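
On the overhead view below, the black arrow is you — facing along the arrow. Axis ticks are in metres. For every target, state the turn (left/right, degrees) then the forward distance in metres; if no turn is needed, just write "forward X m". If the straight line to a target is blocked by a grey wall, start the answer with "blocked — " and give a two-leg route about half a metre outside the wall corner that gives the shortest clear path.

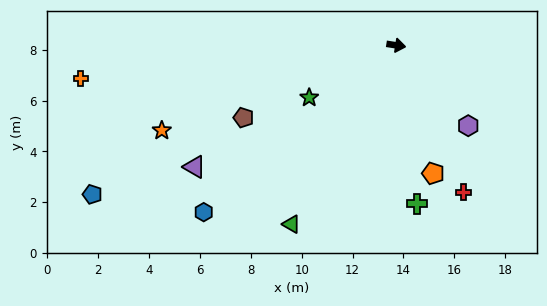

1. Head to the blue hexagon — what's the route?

turn right 130°, forward 10.0 m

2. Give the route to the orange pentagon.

turn right 65°, forward 5.2 m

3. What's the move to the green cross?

turn right 74°, forward 6.3 m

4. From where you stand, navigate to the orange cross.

turn right 165°, forward 12.5 m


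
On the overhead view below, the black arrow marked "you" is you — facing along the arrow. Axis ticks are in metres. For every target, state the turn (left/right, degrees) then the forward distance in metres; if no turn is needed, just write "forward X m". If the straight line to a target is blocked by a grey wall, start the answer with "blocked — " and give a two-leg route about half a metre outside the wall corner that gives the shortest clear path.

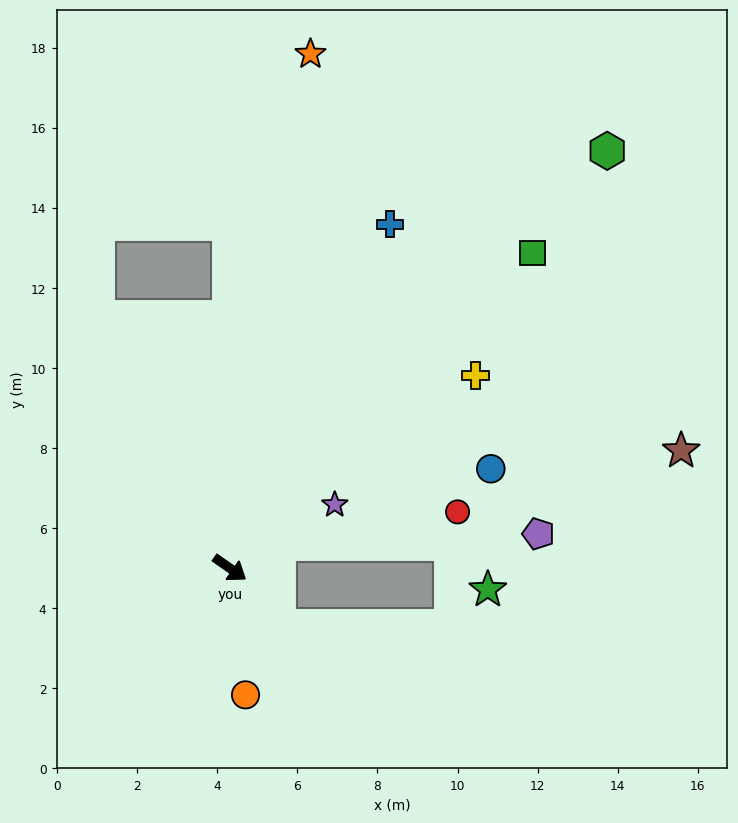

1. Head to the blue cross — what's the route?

turn left 100°, forward 9.5 m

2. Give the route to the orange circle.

turn right 48°, forward 3.2 m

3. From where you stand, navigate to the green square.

turn left 81°, forward 10.9 m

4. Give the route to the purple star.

turn left 66°, forward 3.1 m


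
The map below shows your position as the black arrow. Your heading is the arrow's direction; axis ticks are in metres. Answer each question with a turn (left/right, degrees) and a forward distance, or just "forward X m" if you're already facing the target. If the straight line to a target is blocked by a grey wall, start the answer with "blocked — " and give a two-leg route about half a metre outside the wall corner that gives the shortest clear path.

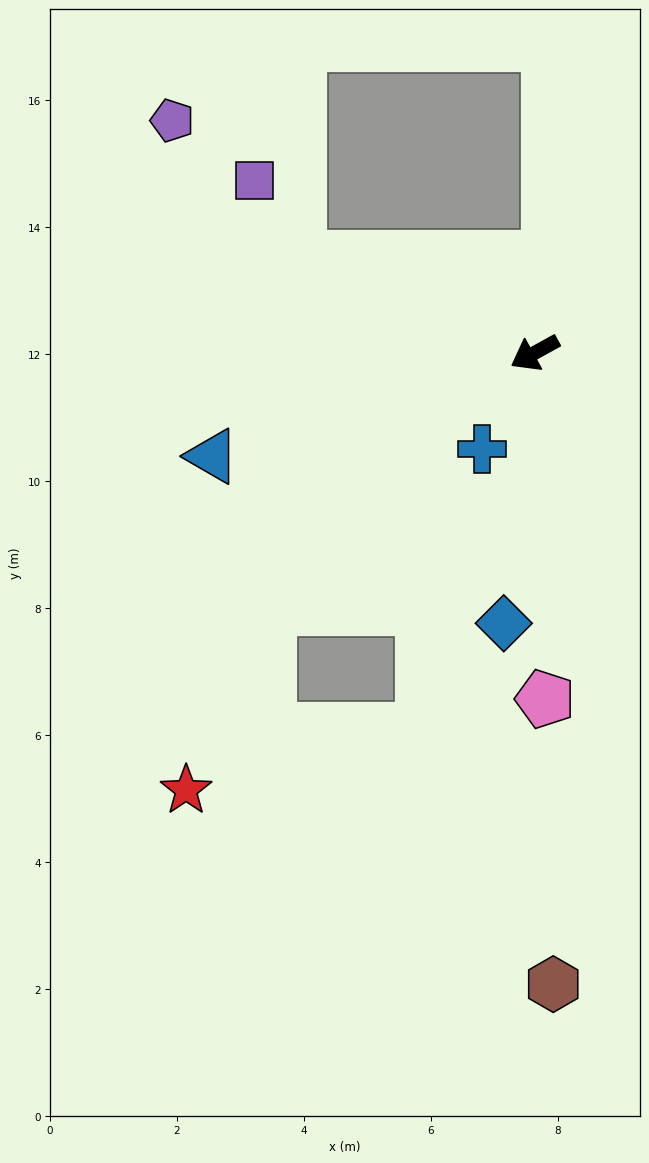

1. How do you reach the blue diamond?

turn left 55°, forward 4.3 m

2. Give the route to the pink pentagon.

turn left 63°, forward 5.5 m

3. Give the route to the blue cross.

turn left 32°, forward 1.7 m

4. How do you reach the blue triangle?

turn right 11°, forward 5.3 m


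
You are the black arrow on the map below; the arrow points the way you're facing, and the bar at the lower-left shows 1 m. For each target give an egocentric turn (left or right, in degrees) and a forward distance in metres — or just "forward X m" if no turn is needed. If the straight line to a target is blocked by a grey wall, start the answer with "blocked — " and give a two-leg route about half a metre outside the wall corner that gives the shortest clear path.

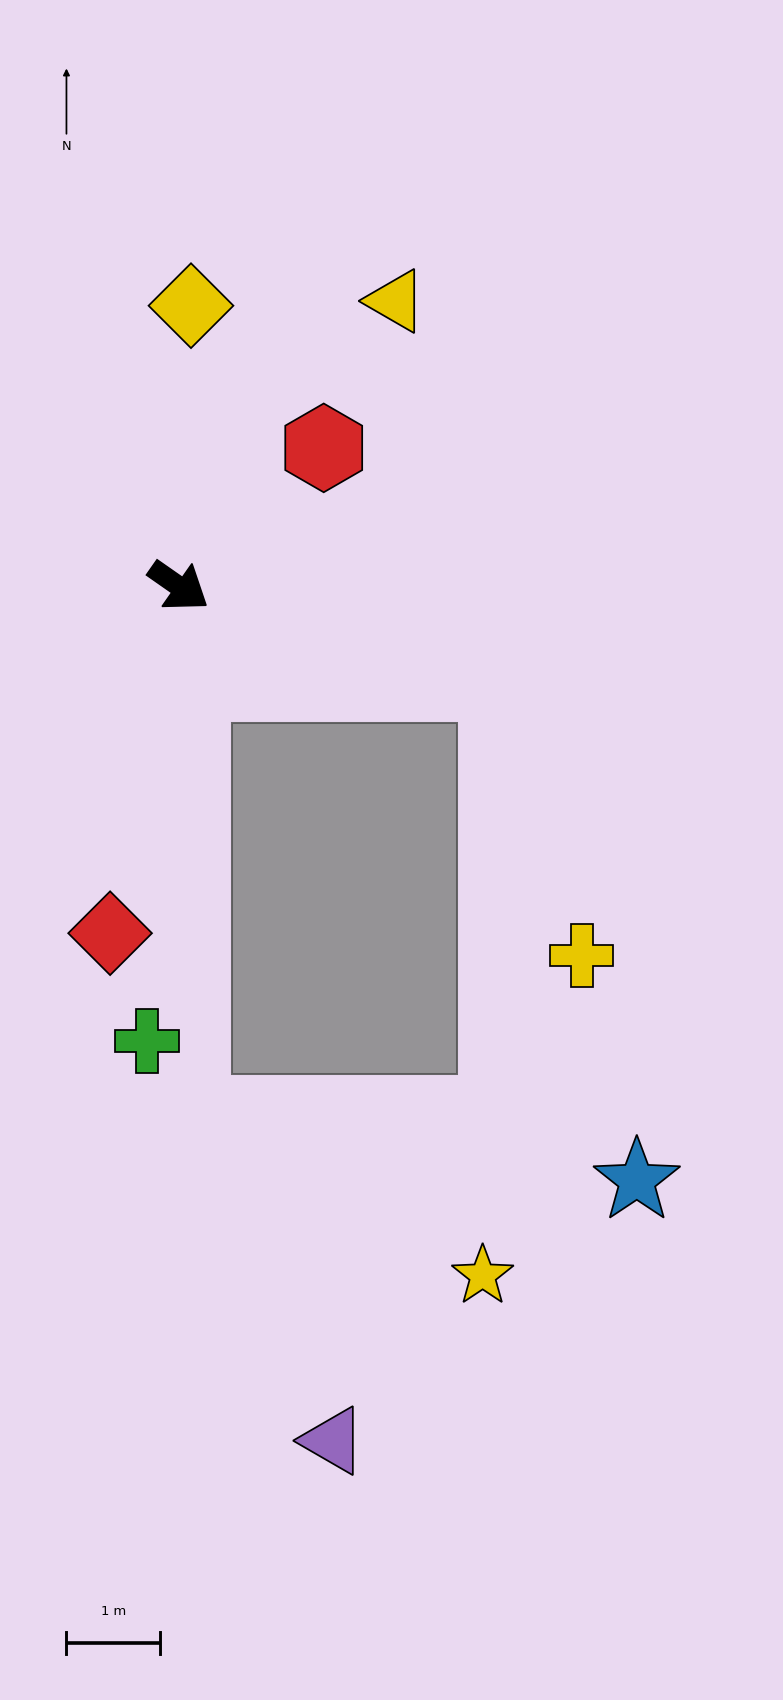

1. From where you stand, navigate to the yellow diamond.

turn left 122°, forward 3.0 m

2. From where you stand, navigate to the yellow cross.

blocked — turn left 18°, forward 3.6 m, then turn right 56°, forward 3.1 m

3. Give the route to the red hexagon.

turn left 79°, forward 2.1 m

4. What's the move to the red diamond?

turn right 66°, forward 3.8 m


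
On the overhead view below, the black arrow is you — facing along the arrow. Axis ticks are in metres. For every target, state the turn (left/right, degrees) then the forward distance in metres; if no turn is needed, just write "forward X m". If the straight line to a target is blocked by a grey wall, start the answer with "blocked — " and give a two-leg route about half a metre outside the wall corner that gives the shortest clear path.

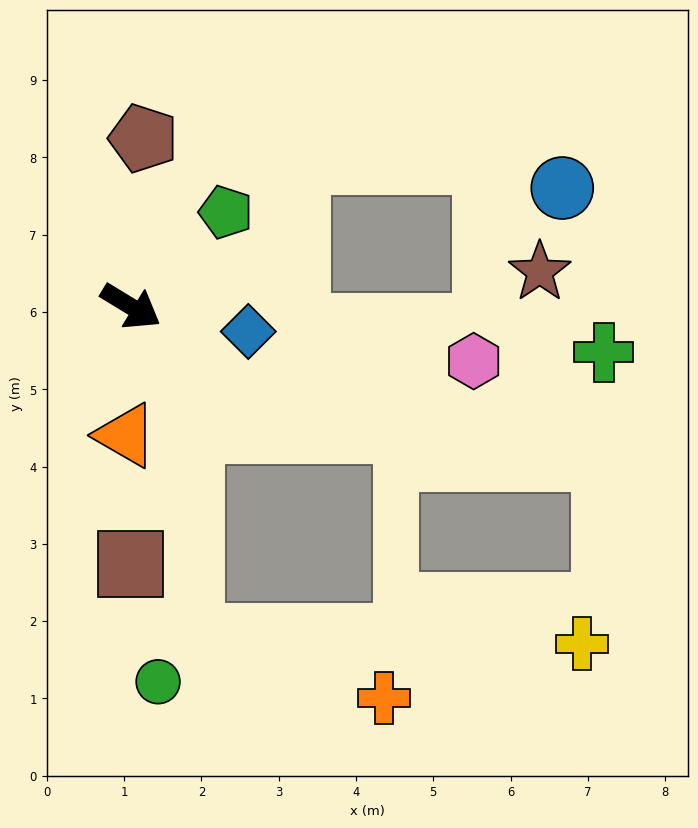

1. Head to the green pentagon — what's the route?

turn left 76°, forward 1.7 m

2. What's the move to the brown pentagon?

turn left 117°, forward 2.2 m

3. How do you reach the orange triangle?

turn right 61°, forward 1.7 m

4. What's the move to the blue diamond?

turn left 19°, forward 1.6 m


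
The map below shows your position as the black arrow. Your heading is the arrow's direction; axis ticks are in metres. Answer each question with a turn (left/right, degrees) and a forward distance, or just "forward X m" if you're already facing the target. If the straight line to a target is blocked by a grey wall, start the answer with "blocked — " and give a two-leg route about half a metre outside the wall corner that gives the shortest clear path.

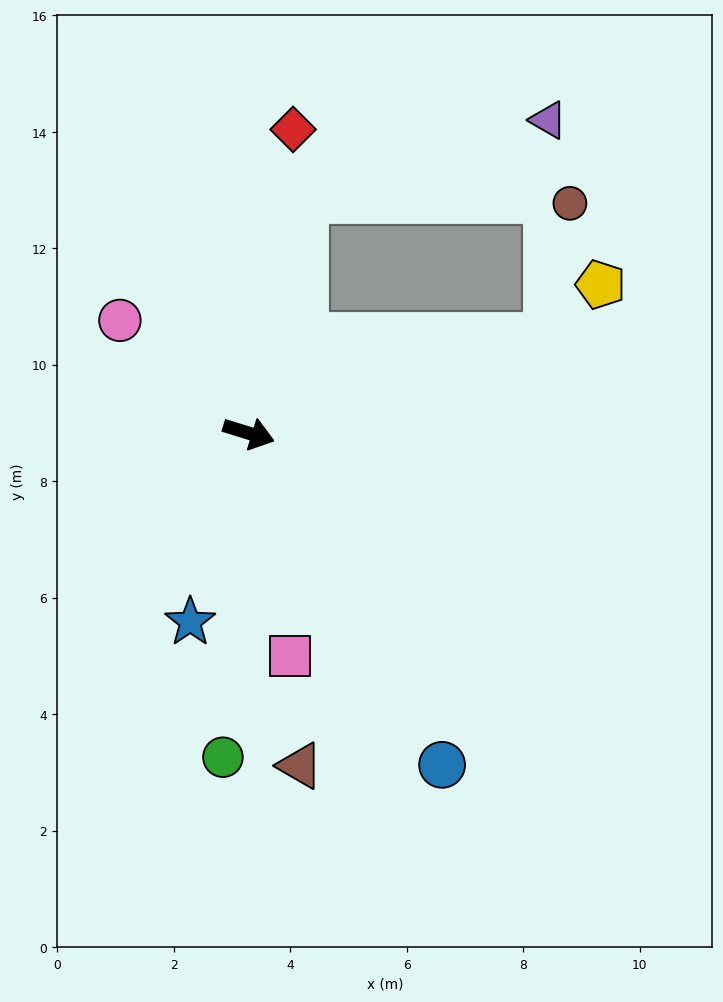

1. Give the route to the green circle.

turn right 77°, forward 5.6 m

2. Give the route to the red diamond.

turn left 99°, forward 5.3 m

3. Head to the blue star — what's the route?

turn right 90°, forward 3.4 m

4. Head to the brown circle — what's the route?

blocked — turn left 35°, forward 5.4 m, then turn left 63°, forward 2.3 m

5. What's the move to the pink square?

turn right 62°, forward 3.9 m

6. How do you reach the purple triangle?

blocked — turn left 94°, forward 4.1 m, then turn right 59°, forward 4.4 m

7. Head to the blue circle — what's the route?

turn right 43°, forward 6.6 m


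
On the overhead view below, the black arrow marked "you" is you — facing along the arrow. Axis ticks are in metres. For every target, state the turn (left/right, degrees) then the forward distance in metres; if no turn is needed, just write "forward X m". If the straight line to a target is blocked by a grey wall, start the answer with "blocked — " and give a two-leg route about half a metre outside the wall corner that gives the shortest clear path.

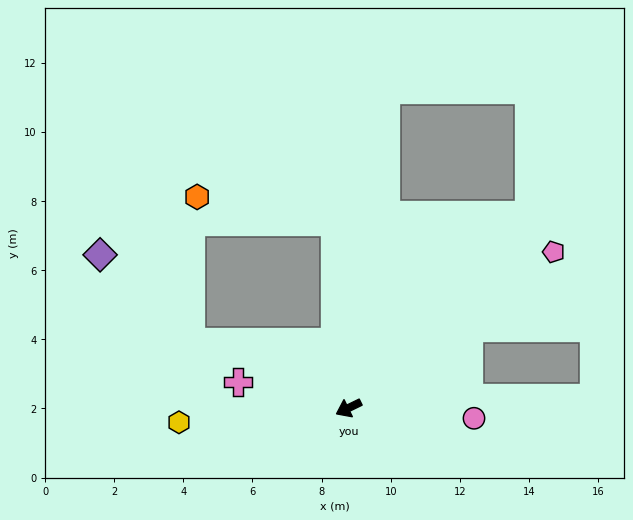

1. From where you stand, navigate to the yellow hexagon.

turn right 21°, forward 4.9 m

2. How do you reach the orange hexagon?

blocked — turn right 112°, forward 5.4 m, then turn left 76°, forward 4.1 m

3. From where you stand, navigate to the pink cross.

turn right 39°, forward 3.3 m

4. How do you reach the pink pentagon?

turn right 169°, forward 7.5 m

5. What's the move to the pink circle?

turn left 149°, forward 3.6 m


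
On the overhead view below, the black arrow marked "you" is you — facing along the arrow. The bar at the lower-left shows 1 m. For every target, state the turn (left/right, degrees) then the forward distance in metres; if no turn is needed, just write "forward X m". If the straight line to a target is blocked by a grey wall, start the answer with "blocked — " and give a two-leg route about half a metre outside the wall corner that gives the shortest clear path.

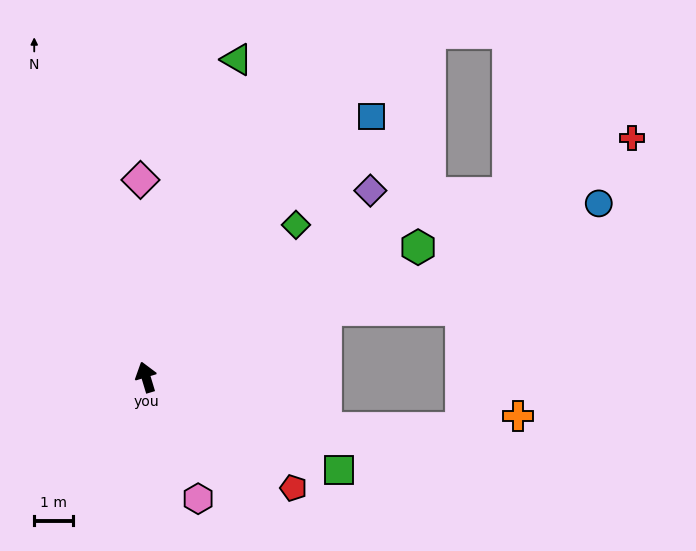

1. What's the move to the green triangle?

turn right 33°, forward 8.6 m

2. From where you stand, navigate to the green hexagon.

turn right 81°, forward 7.8 m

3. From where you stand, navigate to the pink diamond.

turn right 15°, forward 5.1 m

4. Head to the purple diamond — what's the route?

turn right 67°, forward 7.6 m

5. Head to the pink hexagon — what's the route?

turn right 174°, forward 3.4 m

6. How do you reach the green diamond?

turn right 61°, forward 5.6 m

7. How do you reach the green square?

turn right 132°, forward 5.6 m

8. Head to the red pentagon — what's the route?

turn right 144°, forward 4.8 m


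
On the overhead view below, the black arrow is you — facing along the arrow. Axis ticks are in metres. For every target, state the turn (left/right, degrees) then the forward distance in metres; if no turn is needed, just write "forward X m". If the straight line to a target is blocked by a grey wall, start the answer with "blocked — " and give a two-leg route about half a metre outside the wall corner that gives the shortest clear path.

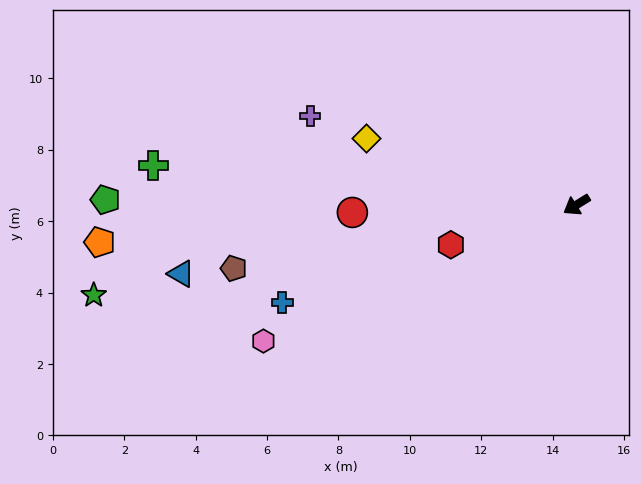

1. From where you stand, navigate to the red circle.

turn right 30°, forward 6.3 m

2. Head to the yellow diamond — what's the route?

turn right 49°, forward 6.2 m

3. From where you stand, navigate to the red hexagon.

turn right 14°, forward 3.7 m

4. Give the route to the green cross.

turn right 37°, forward 11.9 m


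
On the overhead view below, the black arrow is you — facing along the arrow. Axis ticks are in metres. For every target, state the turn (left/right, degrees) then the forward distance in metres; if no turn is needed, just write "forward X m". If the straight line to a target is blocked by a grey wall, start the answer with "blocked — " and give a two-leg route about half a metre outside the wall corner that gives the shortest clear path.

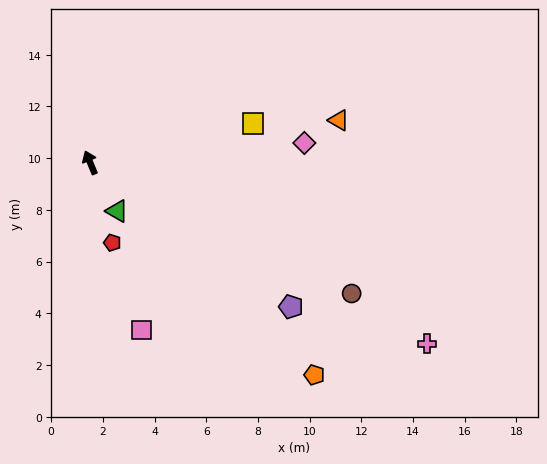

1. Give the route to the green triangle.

turn right 173°, forward 2.1 m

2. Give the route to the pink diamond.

turn right 107°, forward 8.3 m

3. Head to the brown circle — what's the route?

turn right 139°, forward 11.3 m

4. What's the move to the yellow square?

turn right 99°, forward 6.5 m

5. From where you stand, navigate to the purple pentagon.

turn right 148°, forward 9.6 m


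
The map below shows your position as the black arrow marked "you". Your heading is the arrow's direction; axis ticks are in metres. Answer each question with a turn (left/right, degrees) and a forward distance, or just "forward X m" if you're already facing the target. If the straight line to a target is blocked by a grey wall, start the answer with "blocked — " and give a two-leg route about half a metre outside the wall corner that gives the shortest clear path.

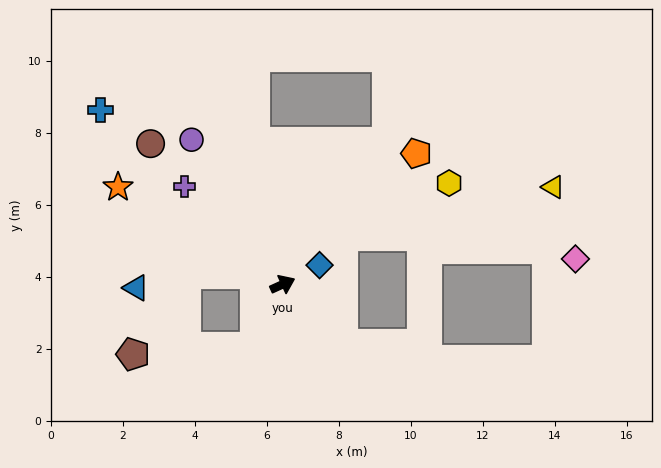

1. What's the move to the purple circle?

turn left 98°, forward 4.7 m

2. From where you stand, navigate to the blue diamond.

turn left 3°, forward 1.2 m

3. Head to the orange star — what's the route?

turn left 125°, forward 5.3 m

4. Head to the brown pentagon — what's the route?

blocked — turn right 139°, forward 1.9 m, then turn right 62°, forward 3.4 m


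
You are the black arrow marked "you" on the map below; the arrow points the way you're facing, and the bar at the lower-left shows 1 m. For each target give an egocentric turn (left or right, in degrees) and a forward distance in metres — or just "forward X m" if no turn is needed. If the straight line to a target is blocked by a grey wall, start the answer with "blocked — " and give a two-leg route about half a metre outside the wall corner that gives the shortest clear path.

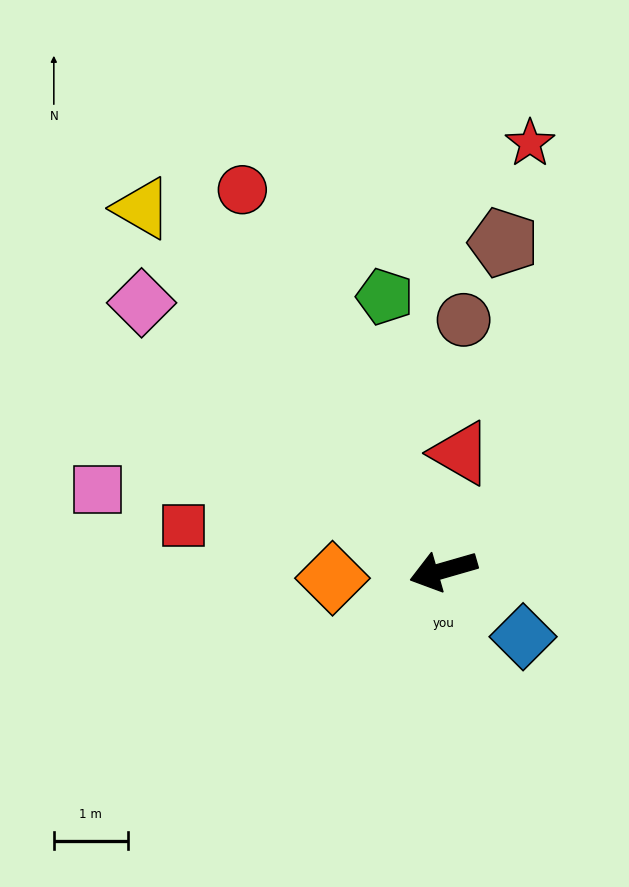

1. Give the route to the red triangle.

turn right 114°, forward 1.6 m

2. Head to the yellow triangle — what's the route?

turn right 66°, forward 6.4 m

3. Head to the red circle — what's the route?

turn right 78°, forward 5.8 m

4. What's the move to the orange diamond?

turn right 12°, forward 1.5 m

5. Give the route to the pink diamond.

turn right 58°, forward 5.5 m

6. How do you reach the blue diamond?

turn left 124°, forward 1.4 m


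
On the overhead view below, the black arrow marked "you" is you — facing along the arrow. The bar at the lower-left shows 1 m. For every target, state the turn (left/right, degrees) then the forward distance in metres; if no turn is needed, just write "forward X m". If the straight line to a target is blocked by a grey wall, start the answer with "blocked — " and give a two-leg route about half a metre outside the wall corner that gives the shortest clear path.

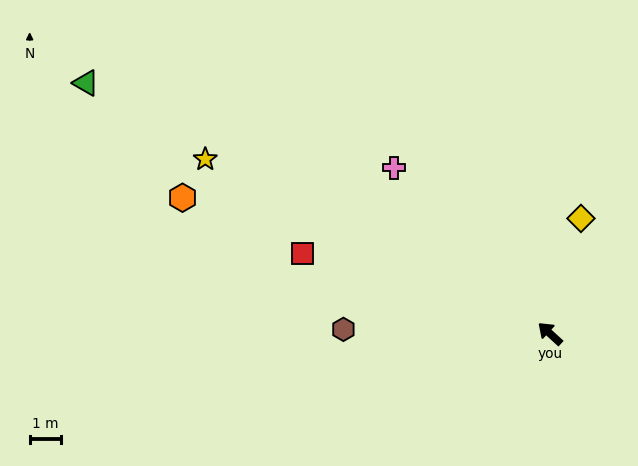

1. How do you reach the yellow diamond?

turn right 63°, forward 3.8 m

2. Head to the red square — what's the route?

turn left 25°, forward 8.4 m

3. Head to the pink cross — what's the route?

turn right 4°, forward 7.3 m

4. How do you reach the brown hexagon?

turn left 41°, forward 6.6 m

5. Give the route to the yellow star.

turn left 16°, forward 12.4 m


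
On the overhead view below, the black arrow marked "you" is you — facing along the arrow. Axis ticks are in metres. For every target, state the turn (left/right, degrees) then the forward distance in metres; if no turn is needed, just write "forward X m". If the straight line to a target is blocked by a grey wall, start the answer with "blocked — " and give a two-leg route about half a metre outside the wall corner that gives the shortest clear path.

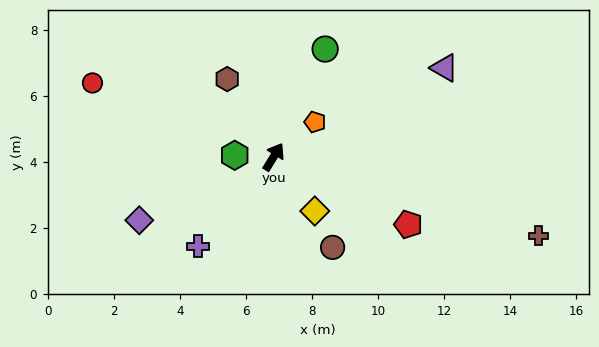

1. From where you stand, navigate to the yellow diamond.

turn right 111°, forward 2.1 m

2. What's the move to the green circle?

turn left 6°, forward 3.6 m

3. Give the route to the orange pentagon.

turn right 18°, forward 1.6 m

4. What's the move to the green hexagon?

turn left 119°, forward 1.2 m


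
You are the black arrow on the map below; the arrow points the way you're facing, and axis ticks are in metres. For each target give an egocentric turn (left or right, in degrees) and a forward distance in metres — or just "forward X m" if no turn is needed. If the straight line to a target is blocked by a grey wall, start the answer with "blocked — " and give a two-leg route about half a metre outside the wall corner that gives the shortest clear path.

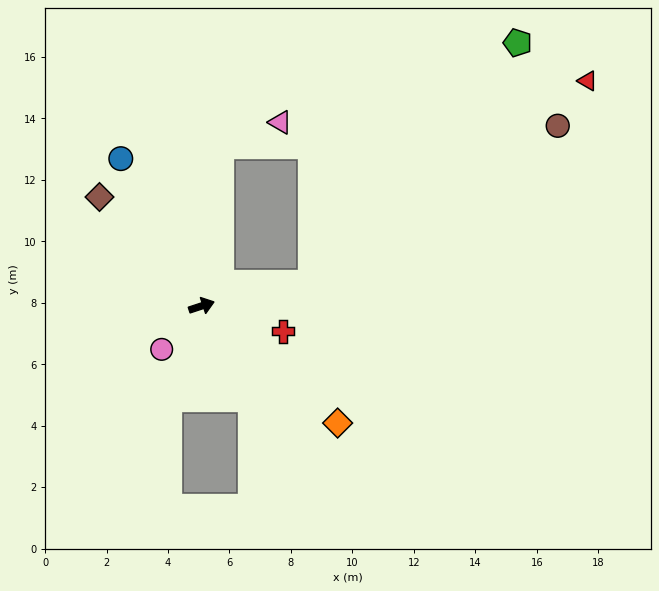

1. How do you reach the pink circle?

turn right 151°, forward 1.9 m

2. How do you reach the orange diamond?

turn right 59°, forward 5.8 m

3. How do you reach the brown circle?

blocked — turn right 6°, forward 3.6 m, then turn left 20°, forward 9.5 m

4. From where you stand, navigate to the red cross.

turn right 36°, forward 2.8 m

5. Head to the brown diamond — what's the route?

turn left 115°, forward 4.9 m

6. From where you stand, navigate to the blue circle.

turn left 101°, forward 5.5 m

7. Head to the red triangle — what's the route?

blocked — turn right 6°, forward 3.6 m, then turn left 24°, forward 11.2 m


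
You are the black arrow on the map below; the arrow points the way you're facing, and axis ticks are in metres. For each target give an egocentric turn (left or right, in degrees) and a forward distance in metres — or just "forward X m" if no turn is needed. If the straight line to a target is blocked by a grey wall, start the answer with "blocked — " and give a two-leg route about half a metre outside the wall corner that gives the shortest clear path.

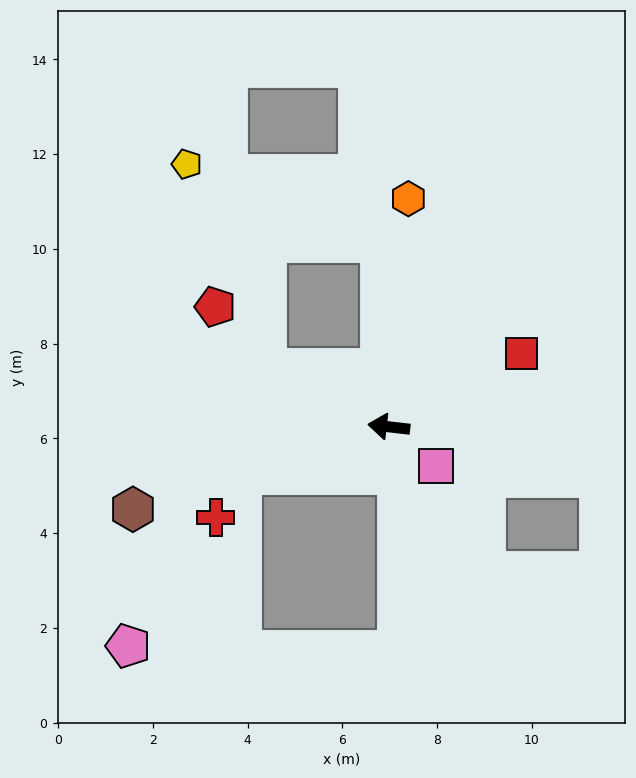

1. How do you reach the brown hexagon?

turn left 24°, forward 5.7 m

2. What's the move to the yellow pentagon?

blocked — turn right 81°, forward 3.9 m, then turn left 66°, forward 4.4 m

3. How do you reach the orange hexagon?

turn right 88°, forward 4.8 m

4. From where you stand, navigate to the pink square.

turn left 147°, forward 1.3 m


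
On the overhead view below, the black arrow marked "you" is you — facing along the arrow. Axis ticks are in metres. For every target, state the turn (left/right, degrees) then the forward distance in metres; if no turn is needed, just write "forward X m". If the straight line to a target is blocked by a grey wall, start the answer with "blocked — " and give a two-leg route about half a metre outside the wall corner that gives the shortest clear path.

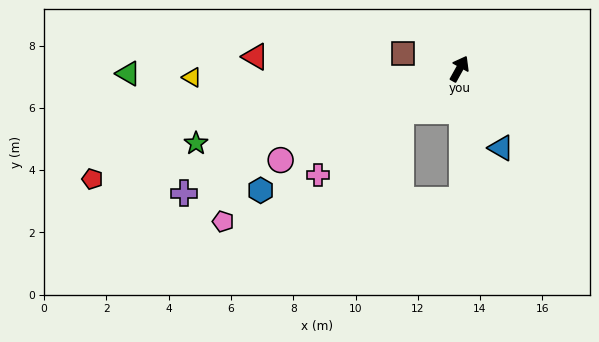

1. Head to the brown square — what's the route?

turn left 104°, forward 1.9 m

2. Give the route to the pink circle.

turn left 146°, forward 6.5 m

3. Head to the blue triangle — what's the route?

turn right 123°, forward 2.9 m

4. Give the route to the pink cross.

turn left 156°, forward 5.7 m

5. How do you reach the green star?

turn left 135°, forward 8.8 m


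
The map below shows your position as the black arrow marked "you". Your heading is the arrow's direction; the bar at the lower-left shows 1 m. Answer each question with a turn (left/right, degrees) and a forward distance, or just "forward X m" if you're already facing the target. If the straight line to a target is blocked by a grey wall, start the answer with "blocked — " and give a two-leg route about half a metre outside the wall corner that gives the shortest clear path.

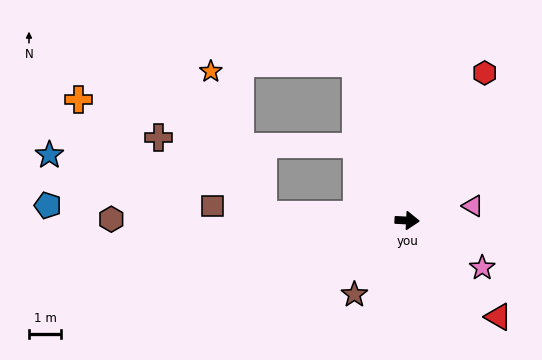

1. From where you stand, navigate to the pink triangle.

turn left 15°, forward 2.1 m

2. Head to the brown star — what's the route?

turn right 123°, forward 2.8 m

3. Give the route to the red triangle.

turn right 44°, forward 4.1 m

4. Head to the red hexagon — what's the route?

turn left 65°, forward 5.1 m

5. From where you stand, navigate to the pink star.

turn right 29°, forward 2.7 m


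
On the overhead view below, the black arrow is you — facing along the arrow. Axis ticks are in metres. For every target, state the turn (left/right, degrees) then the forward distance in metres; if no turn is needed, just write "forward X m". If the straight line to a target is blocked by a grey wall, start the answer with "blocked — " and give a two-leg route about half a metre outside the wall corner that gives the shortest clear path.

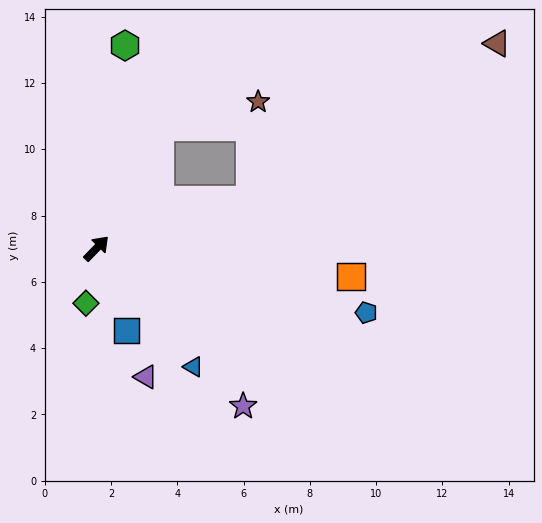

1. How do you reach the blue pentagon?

turn right 59°, forward 8.4 m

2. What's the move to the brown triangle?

blocked — turn right 28°, forward 4.9 m, then turn left 15°, forward 8.8 m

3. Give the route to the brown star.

blocked — turn left 17°, forward 4.1 m, then turn right 49°, forward 3.1 m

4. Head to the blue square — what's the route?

turn right 116°, forward 2.6 m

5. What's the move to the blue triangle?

turn right 97°, forward 4.6 m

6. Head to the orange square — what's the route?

turn right 52°, forward 7.7 m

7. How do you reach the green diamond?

turn right 147°, forward 1.7 m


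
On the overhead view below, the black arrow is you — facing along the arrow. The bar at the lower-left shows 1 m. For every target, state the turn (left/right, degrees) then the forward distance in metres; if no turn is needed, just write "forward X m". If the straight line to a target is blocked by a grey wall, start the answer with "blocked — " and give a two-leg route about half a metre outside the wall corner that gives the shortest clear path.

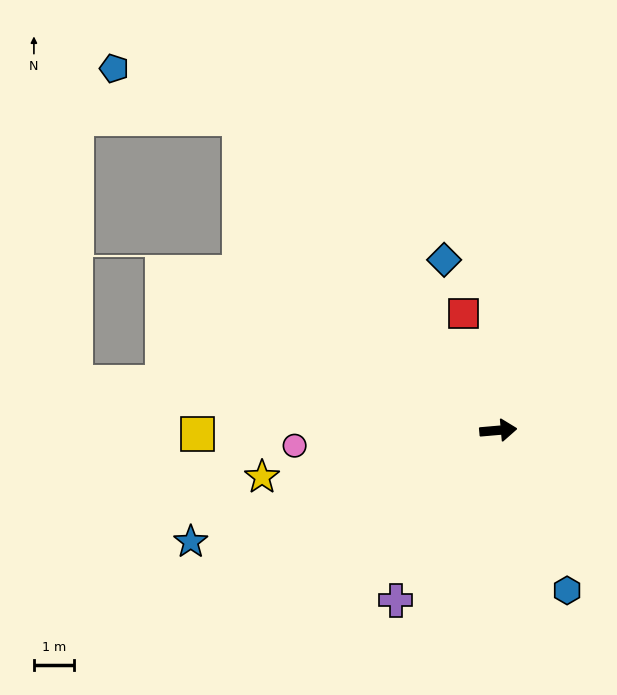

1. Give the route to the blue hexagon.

turn right 72°, forward 4.4 m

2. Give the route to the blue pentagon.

blocked — turn left 125°, forward 10.2 m, then turn left 28°, forward 3.4 m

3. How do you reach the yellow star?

turn right 174°, forward 6.1 m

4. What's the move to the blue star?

turn right 165°, forward 8.2 m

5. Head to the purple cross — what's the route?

turn right 126°, forward 5.0 m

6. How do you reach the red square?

turn left 102°, forward 3.1 m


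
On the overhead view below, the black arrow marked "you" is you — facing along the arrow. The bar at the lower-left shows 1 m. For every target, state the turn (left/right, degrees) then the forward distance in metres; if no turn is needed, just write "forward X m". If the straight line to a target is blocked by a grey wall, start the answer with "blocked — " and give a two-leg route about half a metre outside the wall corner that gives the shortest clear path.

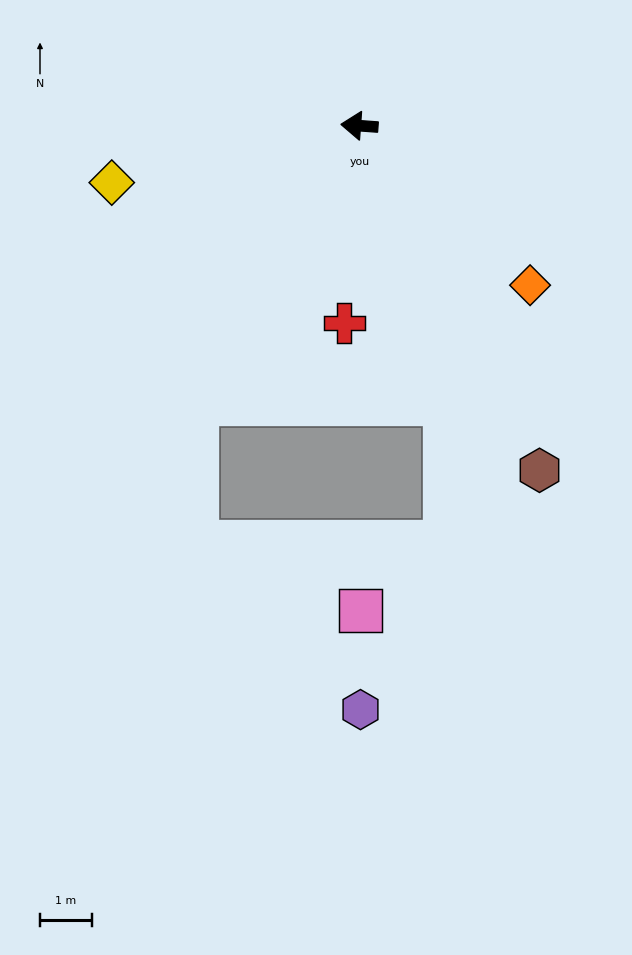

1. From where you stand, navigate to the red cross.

turn left 90°, forward 3.8 m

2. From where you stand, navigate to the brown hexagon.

turn left 122°, forward 7.5 m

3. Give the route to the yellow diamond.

turn left 17°, forward 4.9 m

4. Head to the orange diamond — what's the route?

turn left 141°, forward 4.5 m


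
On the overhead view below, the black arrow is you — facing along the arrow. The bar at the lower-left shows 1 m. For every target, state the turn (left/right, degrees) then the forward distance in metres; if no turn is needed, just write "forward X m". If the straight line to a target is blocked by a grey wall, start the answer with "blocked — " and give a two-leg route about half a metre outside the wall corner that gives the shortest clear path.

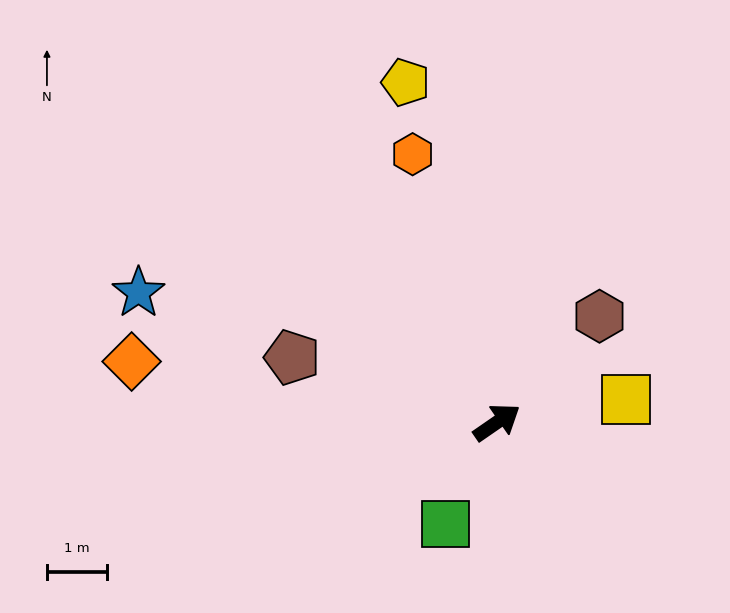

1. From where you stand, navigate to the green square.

turn right 152°, forward 1.9 m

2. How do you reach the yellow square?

turn right 24°, forward 2.2 m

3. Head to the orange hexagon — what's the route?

turn left 73°, forward 4.6 m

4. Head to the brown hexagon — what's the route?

turn left 11°, forward 2.4 m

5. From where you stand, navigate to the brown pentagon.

turn left 128°, forward 3.5 m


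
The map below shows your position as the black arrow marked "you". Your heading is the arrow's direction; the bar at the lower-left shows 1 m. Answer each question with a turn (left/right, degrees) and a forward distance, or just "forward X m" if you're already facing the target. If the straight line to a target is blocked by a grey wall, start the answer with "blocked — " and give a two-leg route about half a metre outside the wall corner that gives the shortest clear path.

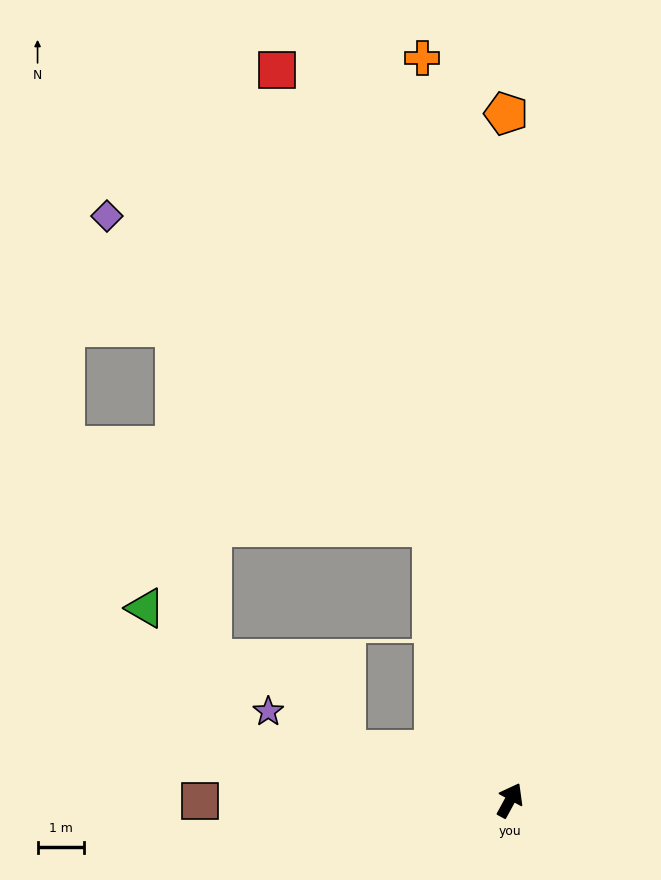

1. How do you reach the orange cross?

turn left 35°, forward 16.2 m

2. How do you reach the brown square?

turn left 119°, forward 6.7 m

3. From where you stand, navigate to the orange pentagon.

turn left 29°, forward 14.9 m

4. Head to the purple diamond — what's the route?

blocked — turn left 45°, forward 6.2 m, then turn left 30°, forward 9.8 m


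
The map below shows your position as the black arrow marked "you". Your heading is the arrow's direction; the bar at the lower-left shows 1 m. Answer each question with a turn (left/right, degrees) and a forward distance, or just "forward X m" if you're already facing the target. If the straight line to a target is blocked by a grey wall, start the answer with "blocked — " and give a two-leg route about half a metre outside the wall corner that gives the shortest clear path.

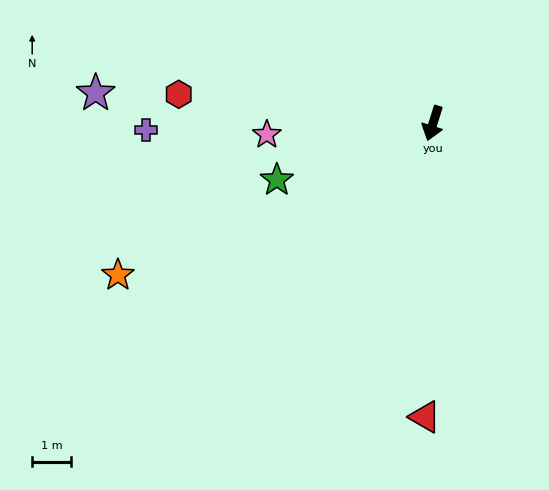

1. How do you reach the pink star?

turn right 69°, forward 4.3 m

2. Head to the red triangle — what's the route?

turn left 16°, forward 7.6 m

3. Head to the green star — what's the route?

turn right 53°, forward 4.3 m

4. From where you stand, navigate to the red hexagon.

turn right 79°, forward 6.6 m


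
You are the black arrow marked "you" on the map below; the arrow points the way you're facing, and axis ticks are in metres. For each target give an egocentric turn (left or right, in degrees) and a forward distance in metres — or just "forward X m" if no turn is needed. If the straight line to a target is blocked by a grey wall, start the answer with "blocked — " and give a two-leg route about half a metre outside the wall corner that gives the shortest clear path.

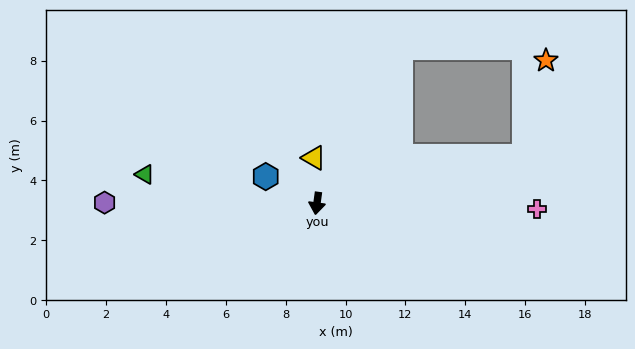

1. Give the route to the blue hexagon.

turn right 110°, forward 1.9 m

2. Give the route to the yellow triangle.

turn right 168°, forward 1.5 m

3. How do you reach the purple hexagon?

turn right 82°, forward 7.1 m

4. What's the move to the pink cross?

turn left 96°, forward 7.3 m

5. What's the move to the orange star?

blocked — turn left 111°, forward 7.1 m, then turn left 64°, forward 3.3 m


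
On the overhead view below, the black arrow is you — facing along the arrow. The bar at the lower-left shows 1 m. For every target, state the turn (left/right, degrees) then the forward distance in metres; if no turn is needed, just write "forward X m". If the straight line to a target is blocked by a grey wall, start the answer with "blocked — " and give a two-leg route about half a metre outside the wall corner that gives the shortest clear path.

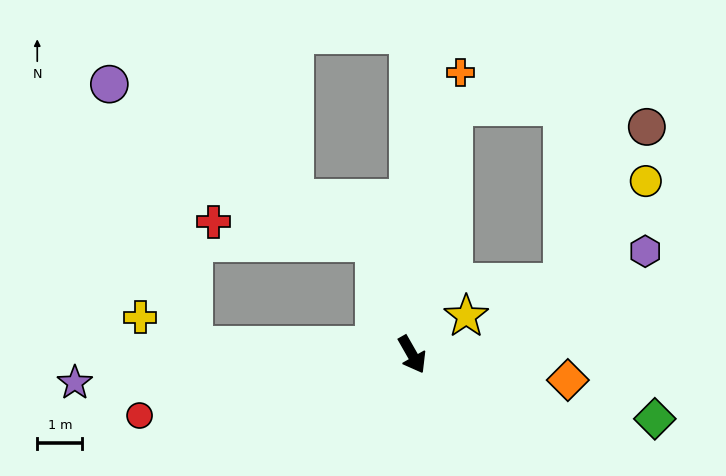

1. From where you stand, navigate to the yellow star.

turn left 96°, forward 1.5 m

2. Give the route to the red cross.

blocked — turn left 169°, forward 2.6 m, then turn left 64°, forward 3.6 m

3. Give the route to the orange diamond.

turn left 51°, forward 3.5 m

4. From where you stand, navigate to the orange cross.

turn left 141°, forward 6.3 m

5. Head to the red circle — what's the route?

turn right 107°, forward 6.2 m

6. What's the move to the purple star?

turn right 115°, forward 7.5 m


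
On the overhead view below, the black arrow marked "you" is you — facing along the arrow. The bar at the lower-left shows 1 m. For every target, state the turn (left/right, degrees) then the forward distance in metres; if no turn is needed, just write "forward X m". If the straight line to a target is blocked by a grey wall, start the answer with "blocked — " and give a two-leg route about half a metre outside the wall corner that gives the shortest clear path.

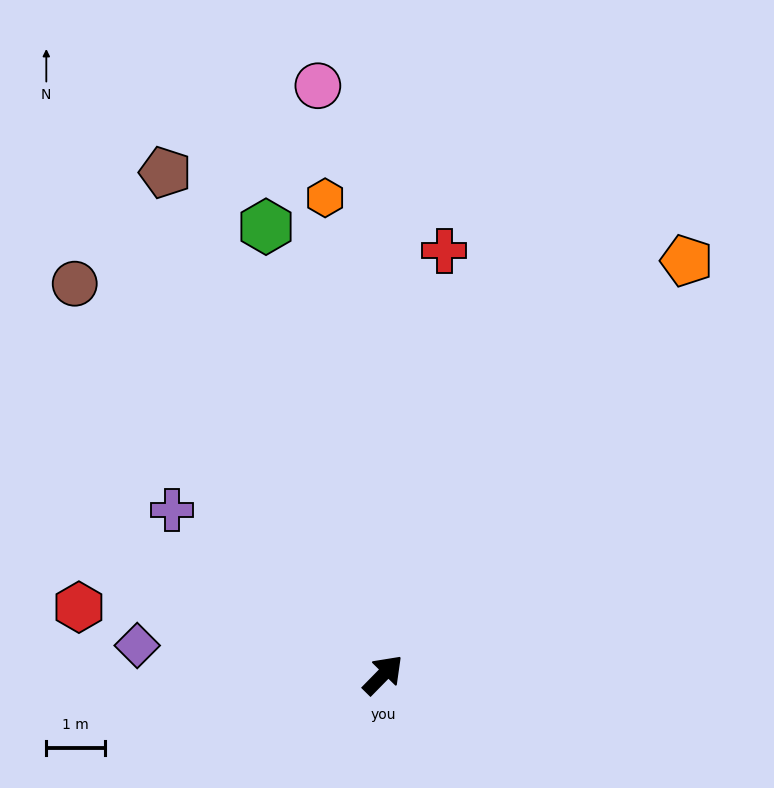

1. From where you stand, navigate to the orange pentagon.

turn left 8°, forward 8.7 m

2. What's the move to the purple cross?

turn left 97°, forward 4.6 m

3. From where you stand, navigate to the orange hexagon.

turn left 51°, forward 8.2 m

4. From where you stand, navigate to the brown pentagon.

turn left 68°, forward 9.3 m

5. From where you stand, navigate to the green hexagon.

turn left 59°, forward 7.9 m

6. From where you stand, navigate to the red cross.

turn left 36°, forward 7.3 m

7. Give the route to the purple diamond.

turn left 128°, forward 4.2 m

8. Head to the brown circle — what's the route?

turn left 83°, forward 8.5 m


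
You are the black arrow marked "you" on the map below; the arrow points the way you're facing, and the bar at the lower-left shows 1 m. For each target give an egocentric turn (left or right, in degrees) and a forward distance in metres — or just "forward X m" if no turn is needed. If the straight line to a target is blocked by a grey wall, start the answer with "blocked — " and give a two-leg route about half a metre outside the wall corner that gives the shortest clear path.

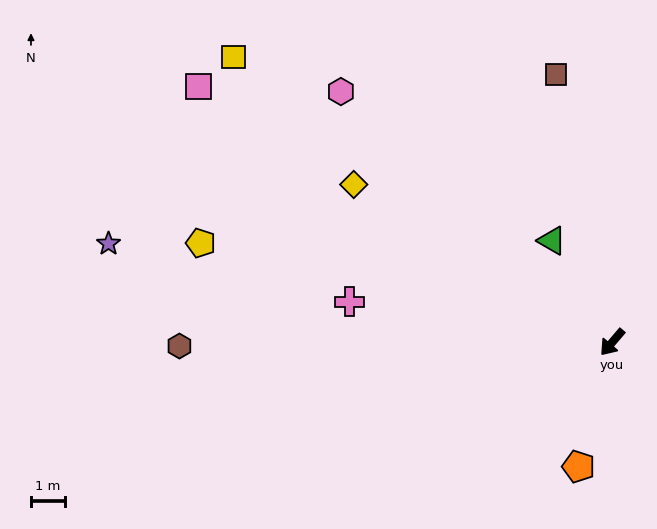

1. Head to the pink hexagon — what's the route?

turn right 92°, forward 10.9 m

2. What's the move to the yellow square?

turn right 87°, forward 13.9 m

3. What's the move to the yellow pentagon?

turn right 63°, forward 12.4 m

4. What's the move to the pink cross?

turn right 58°, forward 7.8 m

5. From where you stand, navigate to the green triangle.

turn right 109°, forward 3.5 m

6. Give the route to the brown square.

turn right 128°, forward 8.0 m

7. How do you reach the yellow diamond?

turn right 81°, forward 8.9 m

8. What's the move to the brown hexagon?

turn right 49°, forward 12.7 m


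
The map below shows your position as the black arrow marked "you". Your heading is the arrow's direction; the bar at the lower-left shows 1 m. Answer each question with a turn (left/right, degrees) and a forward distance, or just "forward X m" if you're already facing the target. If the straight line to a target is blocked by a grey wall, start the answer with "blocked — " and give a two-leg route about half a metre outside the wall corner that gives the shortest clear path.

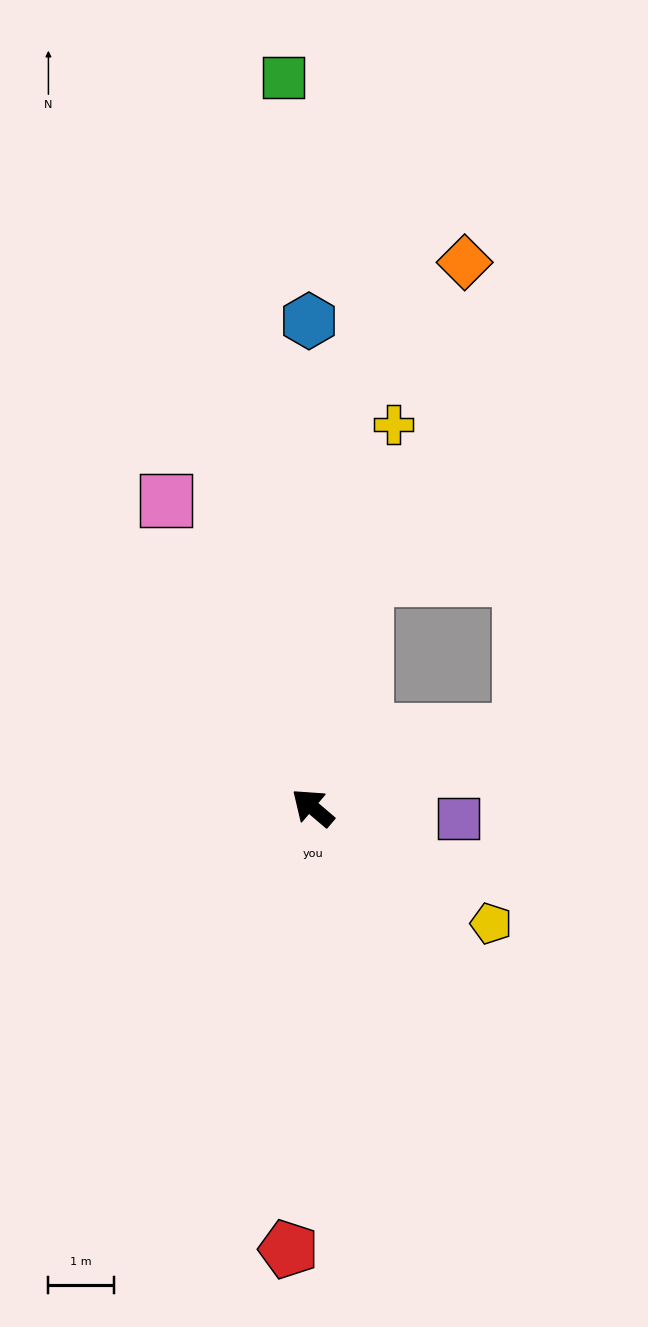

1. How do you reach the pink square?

turn right 24°, forward 5.2 m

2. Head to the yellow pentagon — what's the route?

turn right 173°, forward 3.2 m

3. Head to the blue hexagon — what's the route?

turn right 49°, forward 7.4 m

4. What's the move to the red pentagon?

turn left 127°, forward 6.7 m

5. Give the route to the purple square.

turn right 144°, forward 2.2 m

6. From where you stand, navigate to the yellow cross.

turn right 62°, forward 6.0 m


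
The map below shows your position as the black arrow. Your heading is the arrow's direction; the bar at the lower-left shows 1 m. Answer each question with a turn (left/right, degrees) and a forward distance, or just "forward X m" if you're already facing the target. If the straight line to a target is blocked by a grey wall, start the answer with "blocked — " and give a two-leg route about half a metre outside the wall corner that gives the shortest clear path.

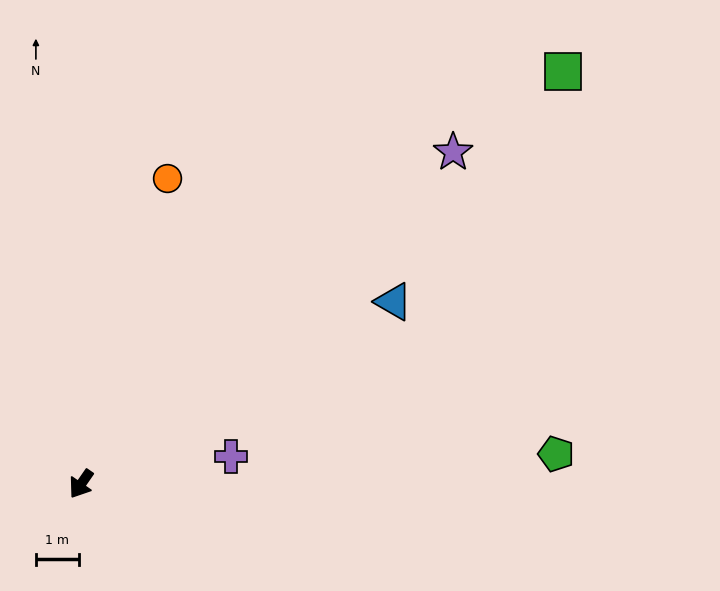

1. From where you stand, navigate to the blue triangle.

turn left 155°, forward 8.4 m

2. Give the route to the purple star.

turn left 166°, forward 11.6 m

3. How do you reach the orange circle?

turn right 161°, forward 7.4 m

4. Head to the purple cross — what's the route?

turn left 135°, forward 3.5 m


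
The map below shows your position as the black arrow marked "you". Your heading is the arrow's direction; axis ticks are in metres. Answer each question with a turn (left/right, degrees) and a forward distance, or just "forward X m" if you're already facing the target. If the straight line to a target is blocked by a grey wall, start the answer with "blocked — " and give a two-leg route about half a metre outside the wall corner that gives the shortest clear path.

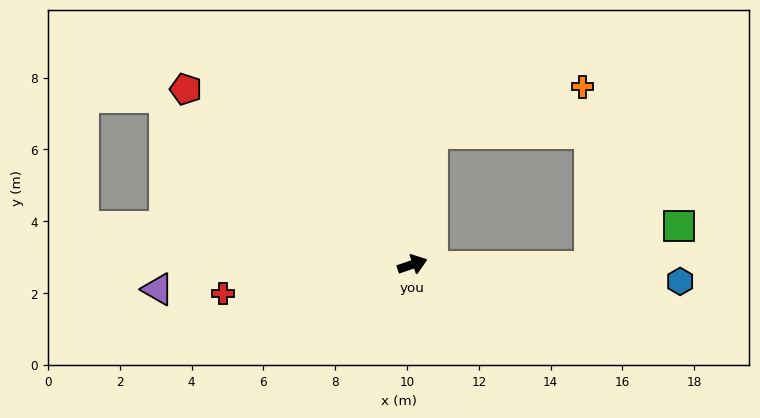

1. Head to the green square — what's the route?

blocked — turn right 19°, forward 4.9 m, then turn left 25°, forward 2.7 m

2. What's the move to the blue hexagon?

turn right 22°, forward 7.5 m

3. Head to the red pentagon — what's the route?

turn left 124°, forward 8.0 m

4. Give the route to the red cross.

turn left 170°, forward 5.3 m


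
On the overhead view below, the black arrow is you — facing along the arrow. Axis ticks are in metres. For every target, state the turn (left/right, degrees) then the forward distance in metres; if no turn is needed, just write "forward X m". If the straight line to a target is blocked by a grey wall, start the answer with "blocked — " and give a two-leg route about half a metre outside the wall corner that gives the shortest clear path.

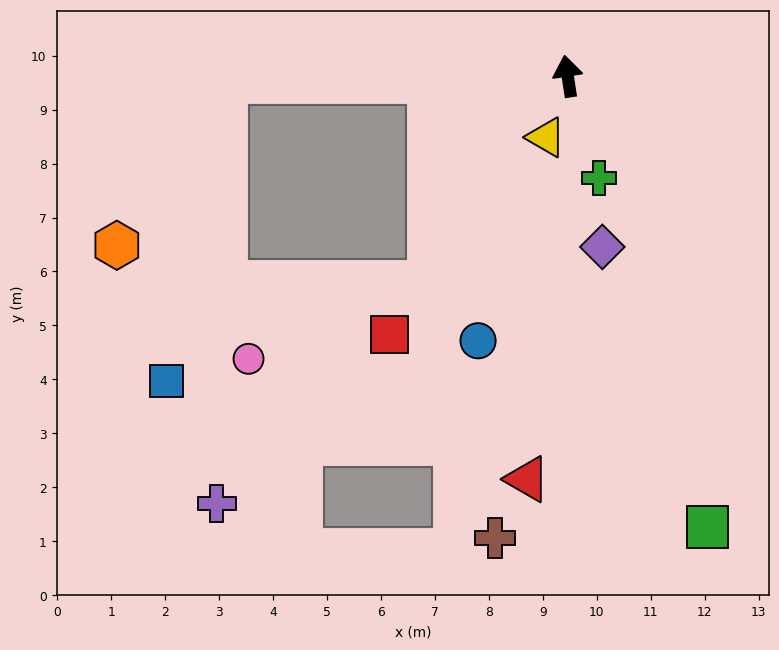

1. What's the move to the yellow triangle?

turn left 152°, forward 1.2 m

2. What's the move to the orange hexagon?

blocked — turn left 82°, forward 6.4 m, then turn left 56°, forward 3.6 m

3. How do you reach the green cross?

turn right 172°, forward 2.0 m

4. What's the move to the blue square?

blocked — turn left 82°, forward 6.4 m, then turn left 78°, forward 5.7 m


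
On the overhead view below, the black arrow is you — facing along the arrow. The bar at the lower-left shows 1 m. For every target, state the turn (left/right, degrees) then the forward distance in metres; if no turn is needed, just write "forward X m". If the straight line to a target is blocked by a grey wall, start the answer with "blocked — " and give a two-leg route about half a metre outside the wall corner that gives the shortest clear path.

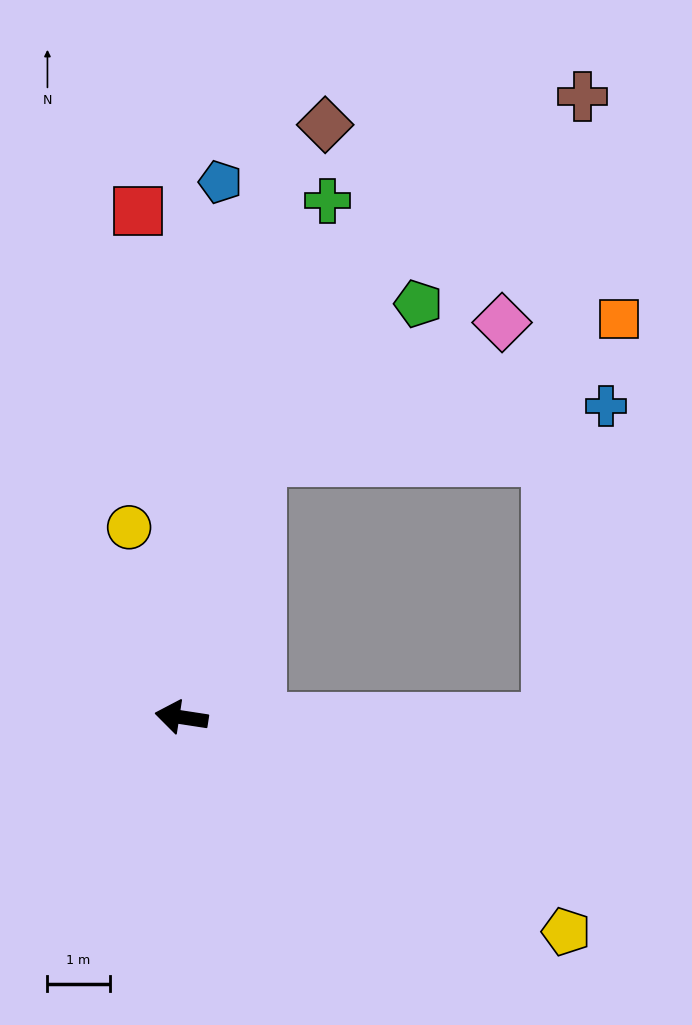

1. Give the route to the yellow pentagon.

turn left 160°, forward 7.1 m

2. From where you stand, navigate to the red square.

turn right 76°, forward 8.1 m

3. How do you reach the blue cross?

blocked — turn right 98°, forward 4.3 m, then turn right 64°, forward 5.6 m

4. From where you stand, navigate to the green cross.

turn right 97°, forward 8.6 m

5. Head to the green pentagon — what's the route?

blocked — turn right 98°, forward 4.3 m, then turn right 29°, forward 3.6 m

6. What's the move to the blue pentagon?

turn right 85°, forward 8.6 m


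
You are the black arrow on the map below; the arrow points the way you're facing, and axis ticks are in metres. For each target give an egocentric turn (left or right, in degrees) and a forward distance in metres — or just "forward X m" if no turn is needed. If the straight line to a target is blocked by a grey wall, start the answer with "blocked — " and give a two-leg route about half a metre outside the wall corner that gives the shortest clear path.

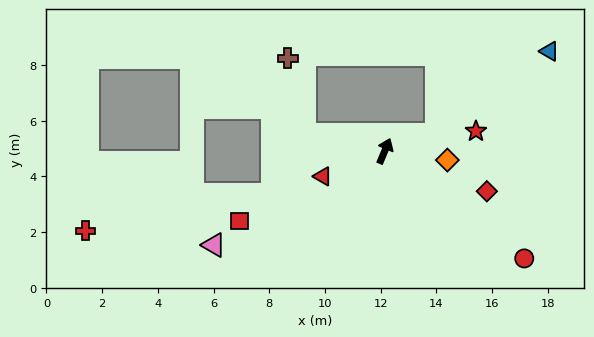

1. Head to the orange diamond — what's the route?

turn right 75°, forward 2.3 m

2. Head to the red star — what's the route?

turn right 55°, forward 3.3 m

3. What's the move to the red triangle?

turn left 135°, forward 2.4 m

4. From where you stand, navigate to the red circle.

turn right 105°, forward 6.3 m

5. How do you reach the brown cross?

blocked — turn left 101°, forward 3.0 m, then turn right 66°, forward 2.8 m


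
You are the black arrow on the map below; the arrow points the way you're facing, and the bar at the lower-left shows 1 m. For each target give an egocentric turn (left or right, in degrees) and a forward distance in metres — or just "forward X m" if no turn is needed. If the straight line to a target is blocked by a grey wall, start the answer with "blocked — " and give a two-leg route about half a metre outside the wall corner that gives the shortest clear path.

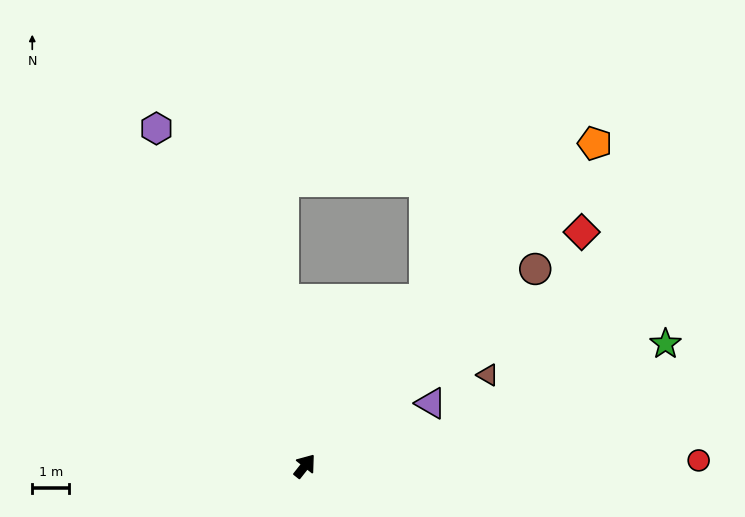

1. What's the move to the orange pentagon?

turn right 4°, forward 11.7 m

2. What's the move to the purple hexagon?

turn left 62°, forward 10.0 m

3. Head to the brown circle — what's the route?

turn right 11°, forward 8.2 m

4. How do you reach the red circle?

turn right 51°, forward 10.7 m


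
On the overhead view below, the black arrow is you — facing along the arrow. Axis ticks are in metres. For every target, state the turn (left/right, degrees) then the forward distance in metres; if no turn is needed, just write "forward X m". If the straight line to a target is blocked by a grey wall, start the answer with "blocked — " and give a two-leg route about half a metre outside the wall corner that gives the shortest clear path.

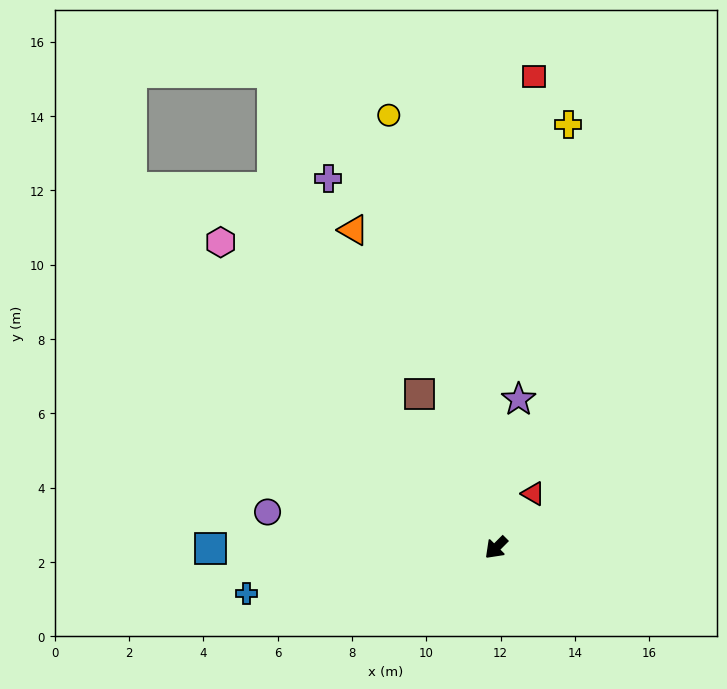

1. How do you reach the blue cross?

turn right 35°, forward 6.8 m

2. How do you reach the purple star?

turn right 144°, forward 4.0 m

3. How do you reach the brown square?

turn right 109°, forward 4.6 m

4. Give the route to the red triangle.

turn right 170°, forward 1.8 m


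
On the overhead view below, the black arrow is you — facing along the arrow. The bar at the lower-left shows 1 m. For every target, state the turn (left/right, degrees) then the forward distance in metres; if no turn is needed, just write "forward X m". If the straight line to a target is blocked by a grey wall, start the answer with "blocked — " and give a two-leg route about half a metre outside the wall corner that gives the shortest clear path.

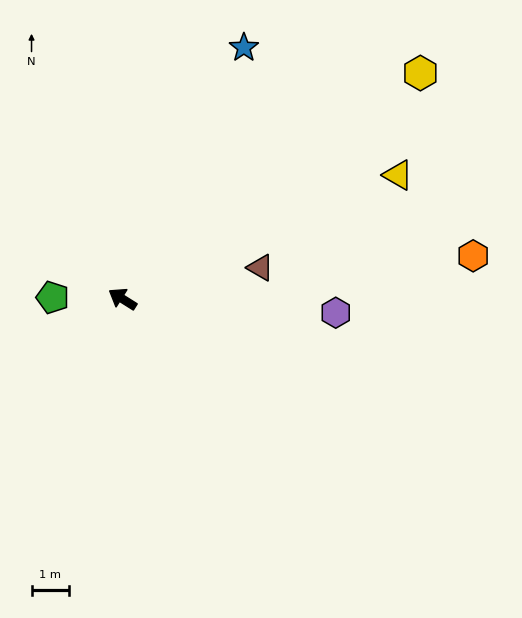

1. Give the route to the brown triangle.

turn right 135°, forward 3.8 m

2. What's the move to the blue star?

turn right 84°, forward 7.5 m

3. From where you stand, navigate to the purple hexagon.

turn right 152°, forward 5.7 m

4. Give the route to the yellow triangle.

turn right 124°, forward 8.1 m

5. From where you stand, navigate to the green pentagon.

turn left 31°, forward 1.9 m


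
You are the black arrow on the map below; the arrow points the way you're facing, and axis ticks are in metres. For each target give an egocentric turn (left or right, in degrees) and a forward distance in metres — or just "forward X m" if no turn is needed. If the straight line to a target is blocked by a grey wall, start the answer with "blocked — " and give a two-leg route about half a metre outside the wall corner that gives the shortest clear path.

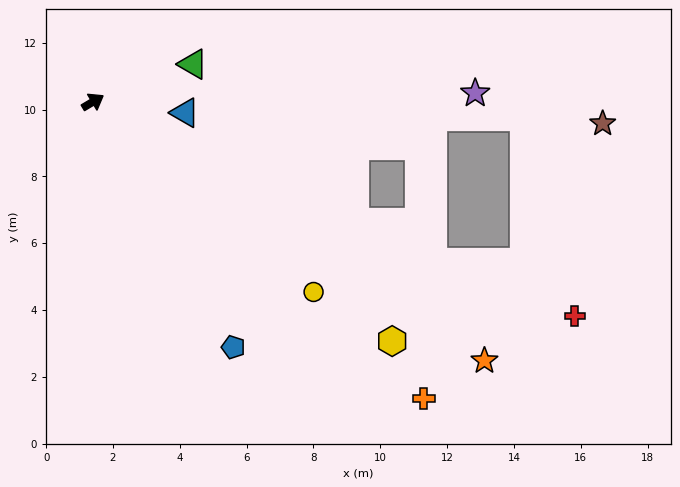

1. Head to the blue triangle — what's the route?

turn right 38°, forward 2.8 m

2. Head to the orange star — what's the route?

turn right 64°, forward 14.0 m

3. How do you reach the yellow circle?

turn right 72°, forward 8.7 m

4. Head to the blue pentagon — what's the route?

turn right 91°, forward 8.5 m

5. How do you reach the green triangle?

turn right 10°, forward 3.2 m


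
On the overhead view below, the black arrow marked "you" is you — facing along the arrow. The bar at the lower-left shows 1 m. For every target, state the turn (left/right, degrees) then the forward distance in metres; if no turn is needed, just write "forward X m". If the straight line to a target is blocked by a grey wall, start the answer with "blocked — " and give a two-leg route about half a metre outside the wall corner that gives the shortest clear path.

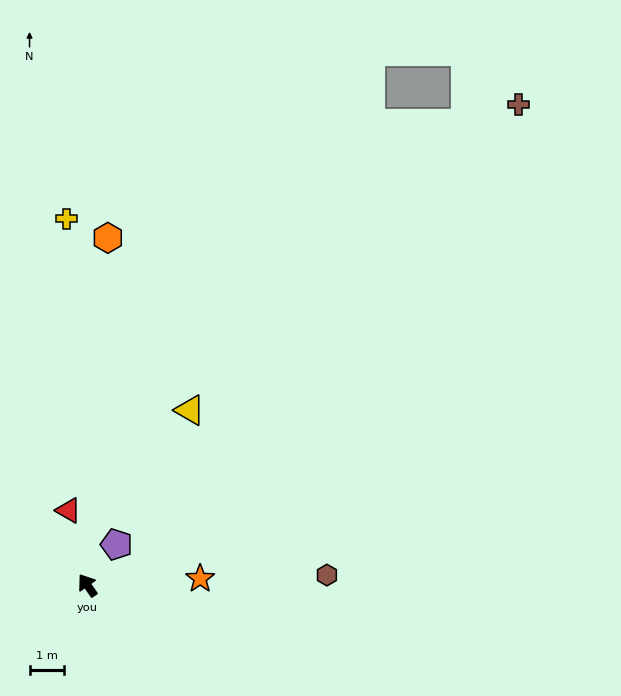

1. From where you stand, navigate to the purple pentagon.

turn right 70°, forward 1.5 m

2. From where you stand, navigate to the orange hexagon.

turn right 38°, forward 10.2 m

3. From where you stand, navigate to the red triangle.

turn right 21°, forward 2.3 m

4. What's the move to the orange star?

turn right 121°, forward 3.3 m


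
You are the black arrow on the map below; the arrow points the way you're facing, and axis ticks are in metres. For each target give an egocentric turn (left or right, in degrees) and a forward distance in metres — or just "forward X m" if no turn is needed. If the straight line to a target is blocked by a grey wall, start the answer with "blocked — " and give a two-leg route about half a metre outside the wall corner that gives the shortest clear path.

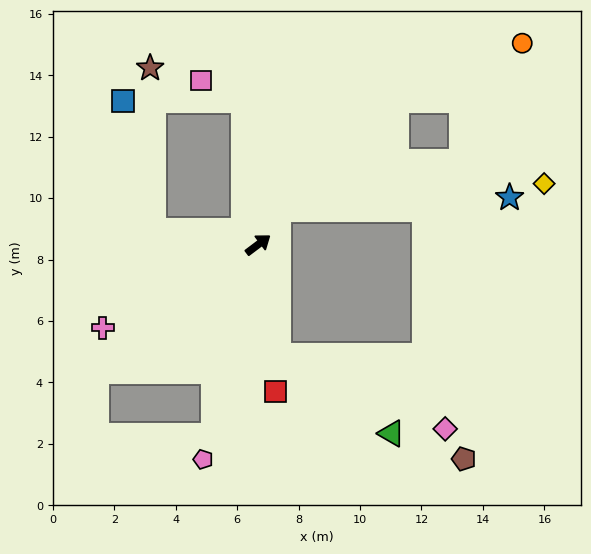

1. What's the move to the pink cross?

turn left 171°, forward 5.7 m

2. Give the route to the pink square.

blocked — turn left 59°, forward 4.7 m, then turn left 59°, forward 1.5 m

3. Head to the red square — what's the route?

turn right 120°, forward 4.8 m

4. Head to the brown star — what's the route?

blocked — turn left 136°, forward 3.5 m, then turn right 82°, forward 5.3 m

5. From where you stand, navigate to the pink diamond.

blocked — turn right 117°, forward 3.7 m, then turn left 56°, forward 5.9 m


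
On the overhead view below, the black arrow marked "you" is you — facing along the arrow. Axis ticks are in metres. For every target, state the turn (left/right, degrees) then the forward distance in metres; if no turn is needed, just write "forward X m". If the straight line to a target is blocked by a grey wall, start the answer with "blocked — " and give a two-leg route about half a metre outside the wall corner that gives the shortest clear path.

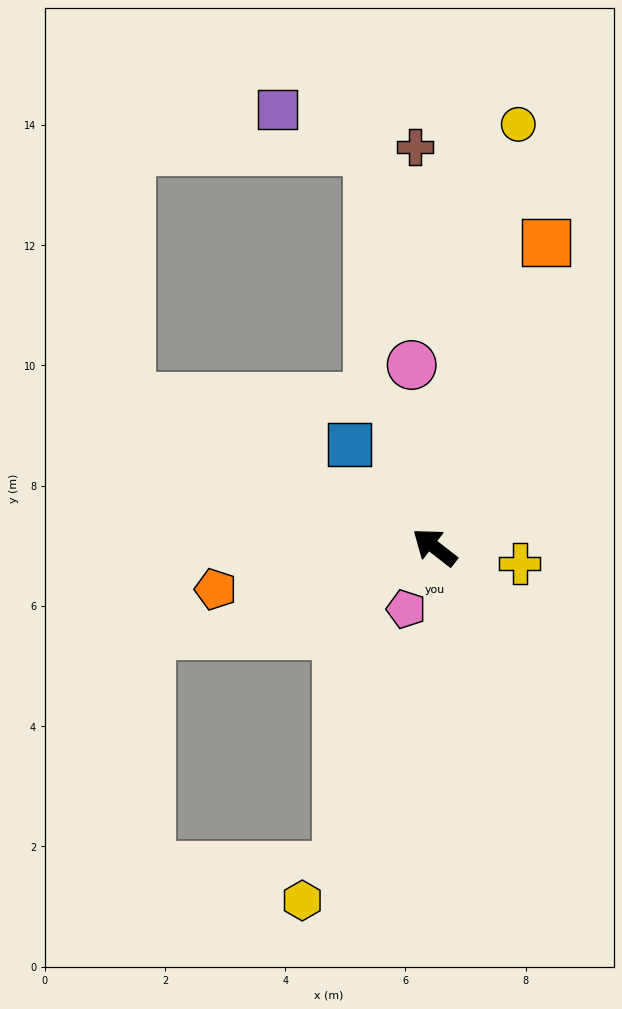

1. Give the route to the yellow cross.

turn right 153°, forward 1.4 m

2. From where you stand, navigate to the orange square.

turn right 72°, forward 5.4 m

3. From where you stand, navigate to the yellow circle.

turn right 63°, forward 7.2 m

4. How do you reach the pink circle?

turn right 45°, forward 3.1 m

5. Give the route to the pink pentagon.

turn left 103°, forward 1.1 m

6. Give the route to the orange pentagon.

turn left 49°, forward 3.7 m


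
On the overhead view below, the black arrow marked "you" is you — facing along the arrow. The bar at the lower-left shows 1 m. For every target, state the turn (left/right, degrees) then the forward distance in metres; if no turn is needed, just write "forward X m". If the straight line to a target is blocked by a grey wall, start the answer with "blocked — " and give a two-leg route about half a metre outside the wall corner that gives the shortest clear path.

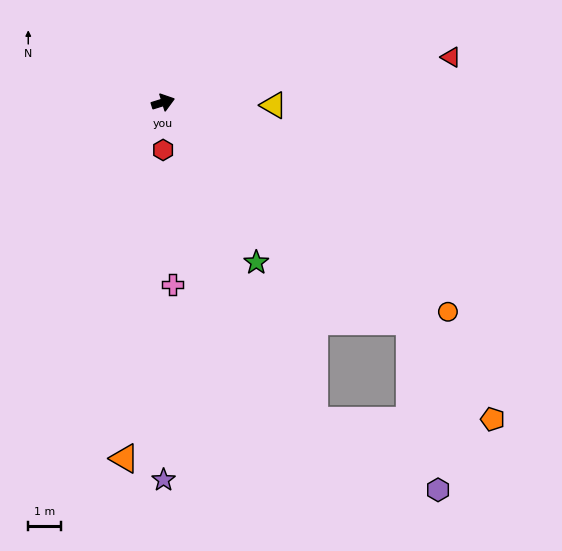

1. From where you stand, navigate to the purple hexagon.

blocked — turn right 59°, forward 10.2 m, then turn right 39°, forward 5.3 m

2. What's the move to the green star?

turn right 77°, forward 5.7 m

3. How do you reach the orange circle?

turn right 54°, forward 10.9 m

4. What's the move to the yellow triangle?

turn right 19°, forward 3.4 m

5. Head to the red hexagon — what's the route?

turn right 107°, forward 1.5 m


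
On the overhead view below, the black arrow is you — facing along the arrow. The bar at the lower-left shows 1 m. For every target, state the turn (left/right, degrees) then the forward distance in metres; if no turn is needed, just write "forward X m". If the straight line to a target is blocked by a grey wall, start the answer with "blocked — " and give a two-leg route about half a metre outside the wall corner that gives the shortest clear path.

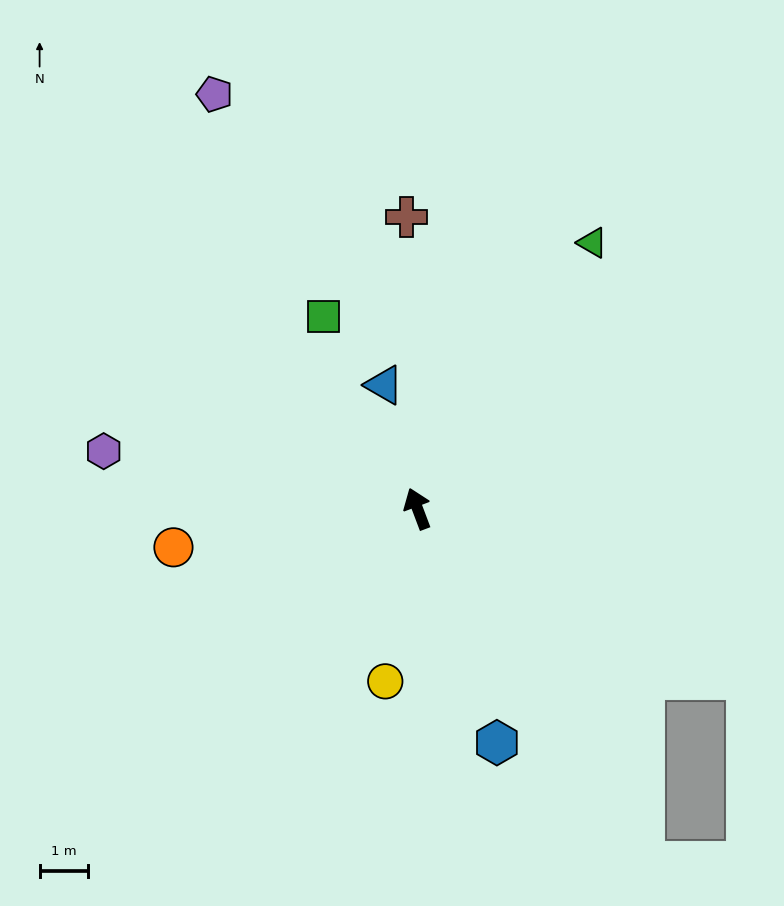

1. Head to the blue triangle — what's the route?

turn right 6°, forward 2.7 m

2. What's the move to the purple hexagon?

turn left 59°, forward 6.6 m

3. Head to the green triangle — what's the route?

turn right 54°, forward 6.6 m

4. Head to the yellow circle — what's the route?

turn left 149°, forward 3.6 m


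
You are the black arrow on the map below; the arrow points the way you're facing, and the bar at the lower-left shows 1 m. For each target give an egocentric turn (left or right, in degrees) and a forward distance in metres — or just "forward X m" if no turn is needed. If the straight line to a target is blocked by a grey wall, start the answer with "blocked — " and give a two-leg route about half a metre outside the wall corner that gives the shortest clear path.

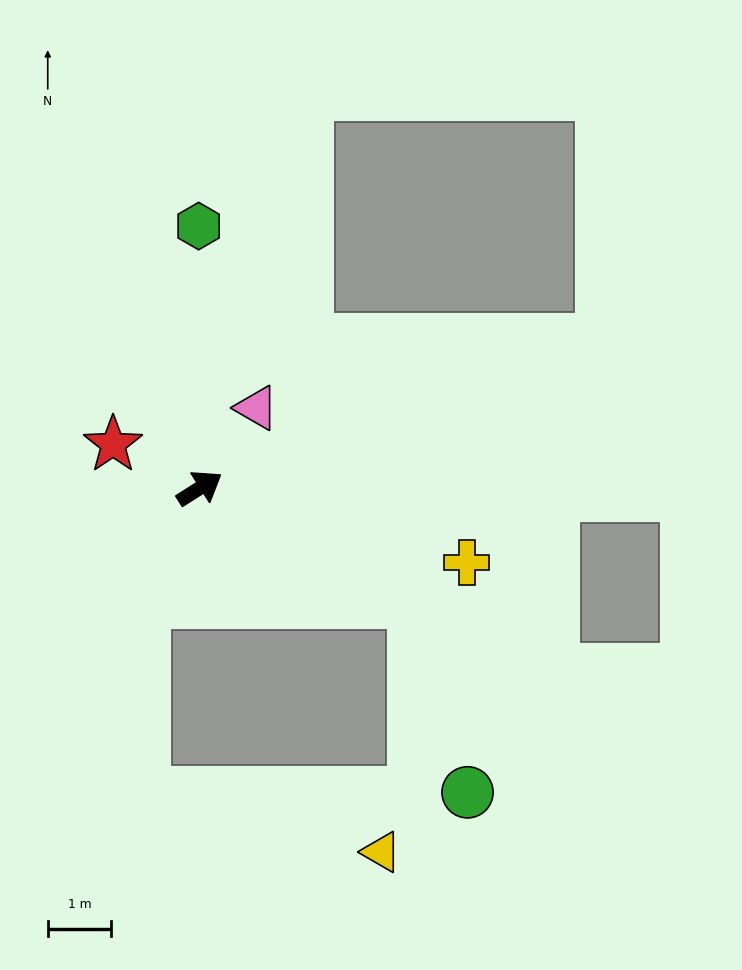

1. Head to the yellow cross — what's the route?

turn right 48°, forward 4.4 m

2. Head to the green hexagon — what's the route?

turn left 58°, forward 4.1 m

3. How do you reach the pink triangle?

turn left 22°, forward 1.6 m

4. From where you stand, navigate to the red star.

turn left 121°, forward 1.5 m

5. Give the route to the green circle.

blocked — turn right 60°, forward 3.8 m, then turn right 47°, forward 3.1 m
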